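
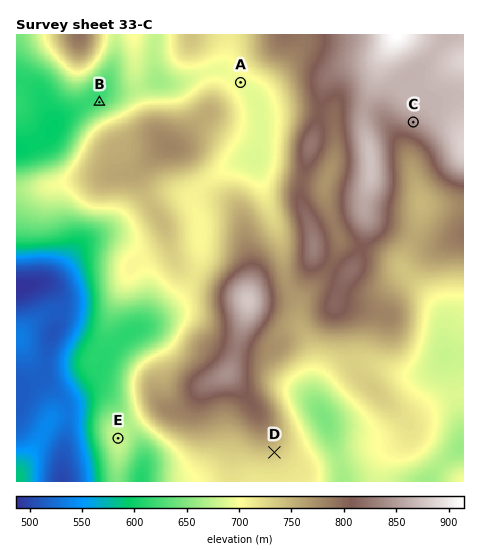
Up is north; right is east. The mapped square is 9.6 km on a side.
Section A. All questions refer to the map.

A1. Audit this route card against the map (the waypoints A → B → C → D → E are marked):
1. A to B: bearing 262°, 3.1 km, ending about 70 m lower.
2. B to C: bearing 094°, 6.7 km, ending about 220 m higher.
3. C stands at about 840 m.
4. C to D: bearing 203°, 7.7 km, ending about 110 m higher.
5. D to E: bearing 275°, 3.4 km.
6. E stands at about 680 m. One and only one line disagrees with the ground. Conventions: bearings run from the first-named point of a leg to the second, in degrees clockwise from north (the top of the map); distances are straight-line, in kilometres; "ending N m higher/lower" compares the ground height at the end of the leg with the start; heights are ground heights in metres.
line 4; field sense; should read lower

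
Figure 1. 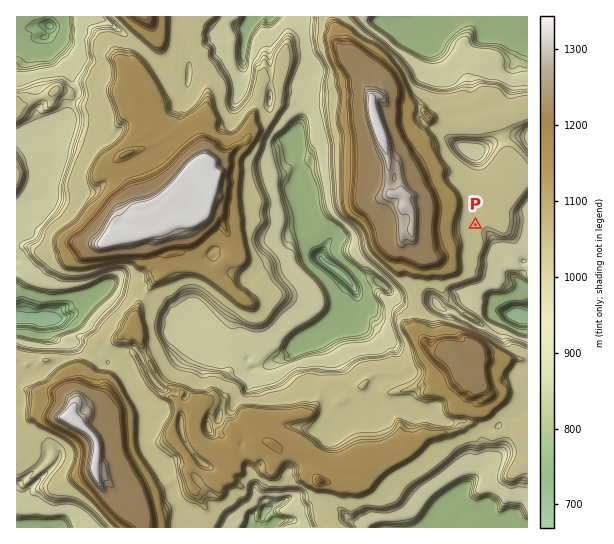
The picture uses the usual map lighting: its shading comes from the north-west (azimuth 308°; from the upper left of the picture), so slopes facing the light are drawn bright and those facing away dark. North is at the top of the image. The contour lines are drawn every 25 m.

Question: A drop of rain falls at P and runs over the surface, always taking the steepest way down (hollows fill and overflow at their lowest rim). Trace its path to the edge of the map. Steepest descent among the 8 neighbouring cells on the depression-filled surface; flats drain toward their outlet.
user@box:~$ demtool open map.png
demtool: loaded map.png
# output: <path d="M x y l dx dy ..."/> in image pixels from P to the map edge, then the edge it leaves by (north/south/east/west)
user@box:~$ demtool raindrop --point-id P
<path d="M475 225l7 6 4 2 8 8 0 5 11 11 0 12 17 16 0 9 5 5"/>
exit: east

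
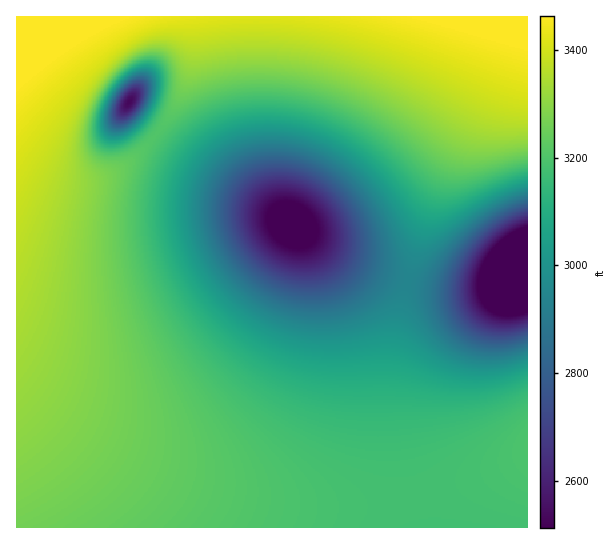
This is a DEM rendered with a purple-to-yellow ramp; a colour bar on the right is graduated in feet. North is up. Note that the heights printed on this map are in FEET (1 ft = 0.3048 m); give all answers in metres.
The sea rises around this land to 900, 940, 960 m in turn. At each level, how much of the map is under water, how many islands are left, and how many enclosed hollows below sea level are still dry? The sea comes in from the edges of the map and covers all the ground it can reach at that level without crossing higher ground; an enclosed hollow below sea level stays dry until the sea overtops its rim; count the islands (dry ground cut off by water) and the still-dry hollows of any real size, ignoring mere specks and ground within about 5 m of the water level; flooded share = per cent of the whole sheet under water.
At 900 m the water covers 17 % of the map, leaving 0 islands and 1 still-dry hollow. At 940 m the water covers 27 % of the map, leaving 0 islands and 1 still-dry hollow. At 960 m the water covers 35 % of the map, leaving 0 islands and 1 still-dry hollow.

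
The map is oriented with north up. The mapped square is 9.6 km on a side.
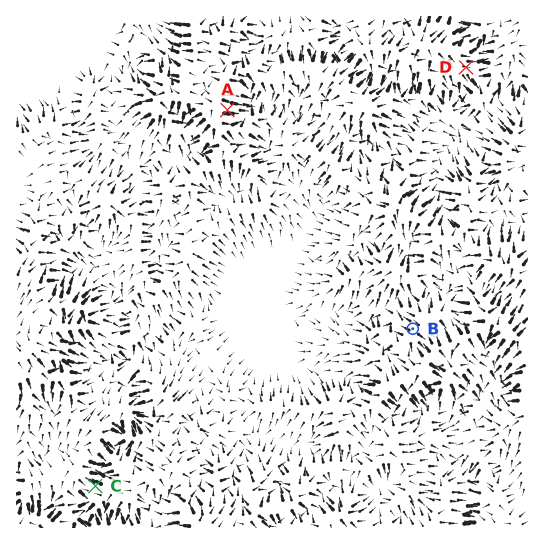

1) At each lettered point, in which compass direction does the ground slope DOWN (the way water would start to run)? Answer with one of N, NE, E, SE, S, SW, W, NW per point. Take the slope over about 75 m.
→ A E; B NW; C NW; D E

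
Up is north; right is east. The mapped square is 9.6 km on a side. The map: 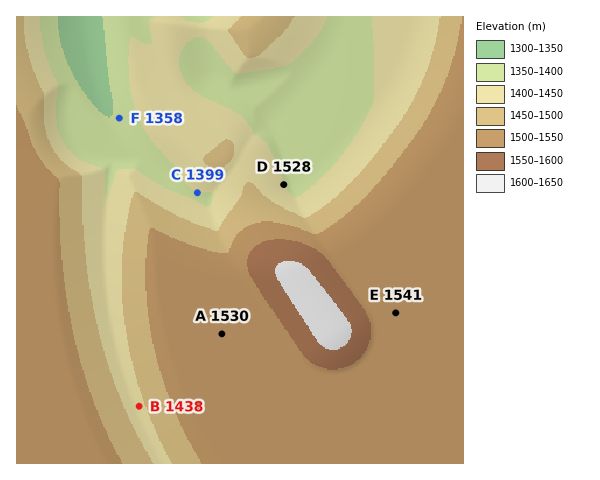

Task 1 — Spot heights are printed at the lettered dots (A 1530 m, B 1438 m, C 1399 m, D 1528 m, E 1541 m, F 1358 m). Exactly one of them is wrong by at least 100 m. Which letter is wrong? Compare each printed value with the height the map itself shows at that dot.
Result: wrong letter D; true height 1403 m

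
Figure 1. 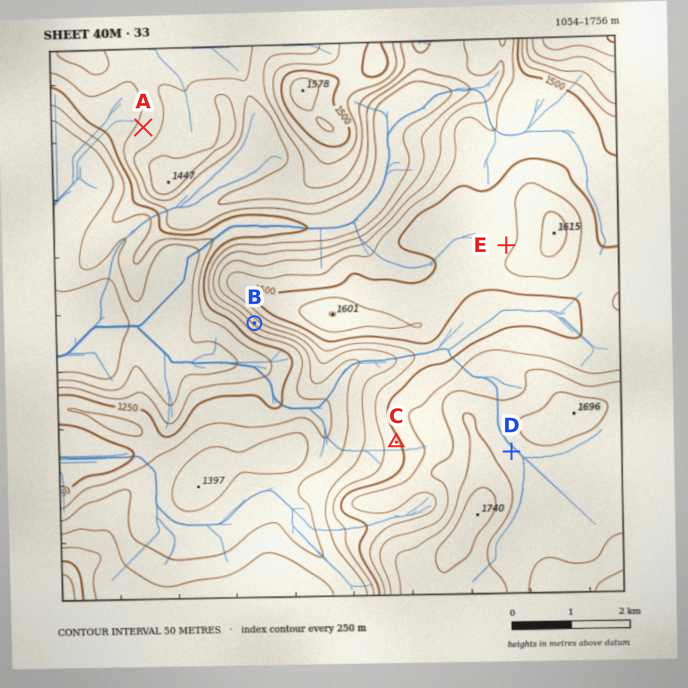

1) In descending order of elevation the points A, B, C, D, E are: D E C B A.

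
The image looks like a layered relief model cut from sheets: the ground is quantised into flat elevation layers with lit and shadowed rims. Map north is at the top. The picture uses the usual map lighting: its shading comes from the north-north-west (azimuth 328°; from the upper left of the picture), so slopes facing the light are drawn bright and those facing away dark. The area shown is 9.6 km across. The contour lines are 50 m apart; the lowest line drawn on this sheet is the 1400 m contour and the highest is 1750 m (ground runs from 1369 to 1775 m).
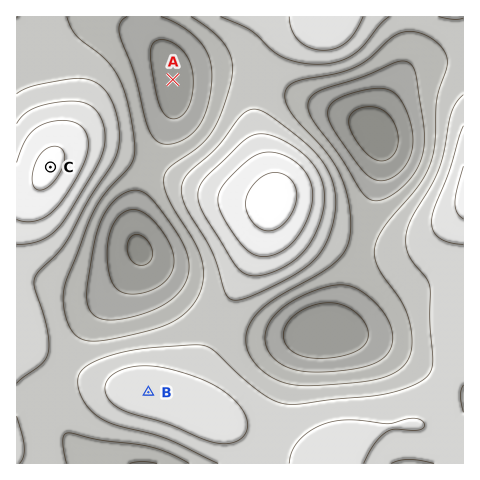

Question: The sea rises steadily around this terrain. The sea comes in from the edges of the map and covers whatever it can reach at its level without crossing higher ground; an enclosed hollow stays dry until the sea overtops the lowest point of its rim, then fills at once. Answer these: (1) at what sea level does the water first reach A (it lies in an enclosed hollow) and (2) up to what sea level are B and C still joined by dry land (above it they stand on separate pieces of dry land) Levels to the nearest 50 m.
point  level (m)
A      1500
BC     1600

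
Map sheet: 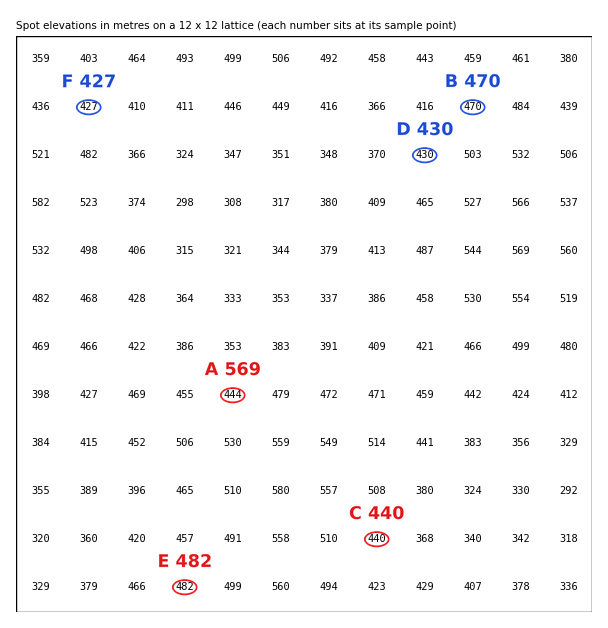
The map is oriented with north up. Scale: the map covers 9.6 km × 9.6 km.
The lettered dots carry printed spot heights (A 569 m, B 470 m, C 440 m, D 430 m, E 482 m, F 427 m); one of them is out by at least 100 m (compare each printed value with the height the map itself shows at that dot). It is A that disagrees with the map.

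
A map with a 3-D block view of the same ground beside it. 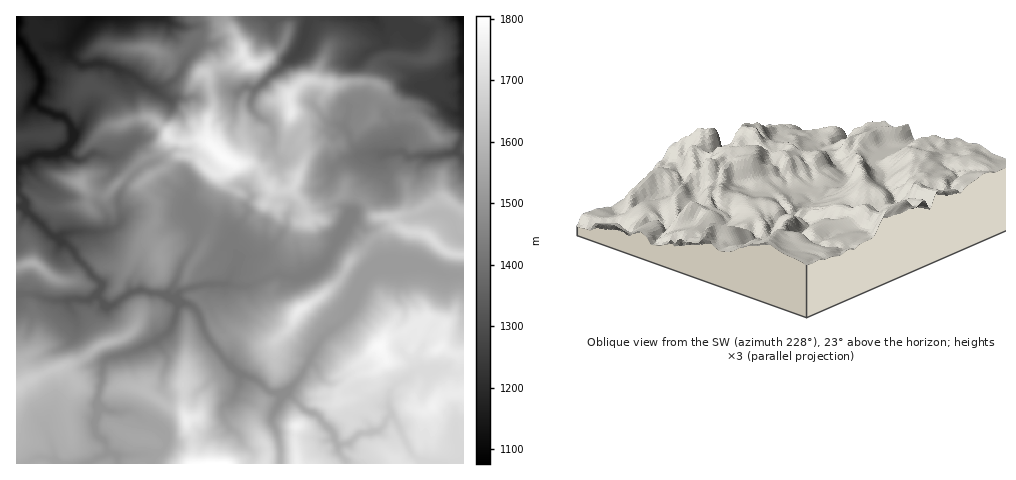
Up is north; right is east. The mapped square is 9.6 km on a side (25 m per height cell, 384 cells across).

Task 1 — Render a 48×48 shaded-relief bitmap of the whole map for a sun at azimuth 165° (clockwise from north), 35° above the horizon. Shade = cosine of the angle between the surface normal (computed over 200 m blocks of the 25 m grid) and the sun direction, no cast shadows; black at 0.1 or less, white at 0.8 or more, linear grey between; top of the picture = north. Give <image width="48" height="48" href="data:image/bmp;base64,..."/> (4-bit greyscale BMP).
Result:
<image width="48" height="48" href="data:image/bmp;base64,Qk32BAAAAAAAAHYAAAAoAAAAMAAAADAAAAABAAQAAAAAAIAEAAATCwAAEwsAABAAAAAAAAAAAAAAABEREQAiIiIAMzMzAERERABVVVUAZmZmAHd3dwCIiIgAmZmZAKqqqgC7u7sAzMzMAN3d3QDu7u4A////ALu7vM3JqqqoQ0VENGiamJmYapqqmazLuru7u8u6u7u5ZWZURWmZmJqYiYmpmavLuruqqrqbu7qqiKmGVomHmKuou5d4mbu7qrqqqqqbqqqqmsy4eJhmiLqKzdqYiqq7uruqqrupmZqrqazJiId3VGady83bm7u7u8u7qry5qqvMqHmql2eqQjnMy7u7qrq7zMy7u827zMzLmHebp2eac2vKu7u7uambzM3Lu8zKzMy5mamKuXd8x2Z4mrvMqZmJqqzMy7u3iZmYiauZqoit/GRHirvMupmYmYiby6mXVmaIZ5qZmrvM7qZWirvN26qpmodmeJu5RERXVYiIm8zLzch2aJu8zLu7uoiGMknvyWRFZHiIu7u7zMt3Zmm7q8vMumeYYyKO/+p2ZHd7y6mrzcyXZlaaq7urqHZniGQkjf/KZXibqpd4vty3ZmVpq6uqqXdniZhTJa7dloipmYdmjf7KhmVXmaqqunh4mZmFRXvMx2moiId2av/sqGVmh4mXiomImIeIZFiaqGqZiId1M57+uoZmZmdUWJmbzLqbxzRompqYiId2MAXf25d2VVVVVrvO//65zZi93LmZiIiIYwAq7Kh2ZlVodu3uy8rLne3f7Mu6qqmYmGMCrbmHiHeJmf/YVVfMq8y827y7uqqqq7liXduZmZmrzGp0RlqpmburzJu6uqqqvMy3SNy6qqvO/yJGZpmIiKqqvKq7qqqqu8zKU5zLvM3d3IZniJd3eJqpq7m7qqu7q83bhFnM3v7bh5hpy5mZh3mpmaqrurvMzO/+t2es3dyYmYaM3c3st3iqmaqru7zN3N7/2nm7uod5q3jMzd7u24ibqqqrzLz+66qr25d3Z4iau4u6qrzNzLqququ8zdve3KdozbgyJXiruJuZmru83My6u6vN7tuszbd4rbl2VWV5dXmKvMyovKzLu7vv/tyqrMqYipiJiHVWVWaIh3iYWYi93M3f//2oeMy5d4iJh3ZWd3RUEAFnVYd73uzM3/2Ydp26l4mYhmUzZ8lkITRXhViaz+y7qZmImIzcupmZiJhkV+7Mtlq7uVSN7du6hWeYqpvdzMu7qs3tyr3e/DXN3adZ26qpZoipq6q7u9zMu7zu24mZq6Nb3+2VVmeHd5iZrbuqmr3cy7qXV3Zlatc1es2zAkR4h4eKvtu7uqvMzLlkRqZorMt0M0ZCACJIh2e7rMrNy6q7u6hmmsp6zLyoZDISU0NIh2abqqve26qrp1Vpu82Xiay6h2RXl5mZmXcUed7f/tzMhEWKu7yoiJqpiIi8t53L3u5QAq3Lu7qXaImqqpmph2Z3iave2DnN7//2AANSERMze8zLqZe6hmiJvd3d2zBZzf//YAAkMxJHq83dy4q5h3rd7u7cu4AUabVs2CApq6domZm8zHy6qXWbqImHeadFVmMT3qY3u7qHiHeKu4uru4Q0MhIjNYmJhiRDjslliaqZmZl5qpqqu6dDMyEjRoiJlCV3asqGeImaqqqYiXmqq7lkRUIiR6mZgjeJZ7qXd4iKqqu5eA=="/>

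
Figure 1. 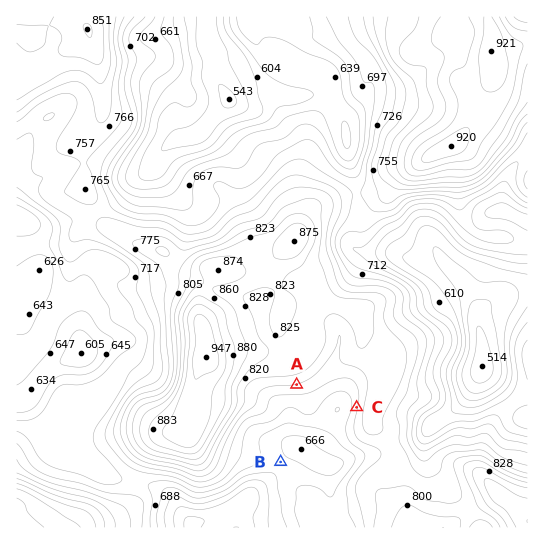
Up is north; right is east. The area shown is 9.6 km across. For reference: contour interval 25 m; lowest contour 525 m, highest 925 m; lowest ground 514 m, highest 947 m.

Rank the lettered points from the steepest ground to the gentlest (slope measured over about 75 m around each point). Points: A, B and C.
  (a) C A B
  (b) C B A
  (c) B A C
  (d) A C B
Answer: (a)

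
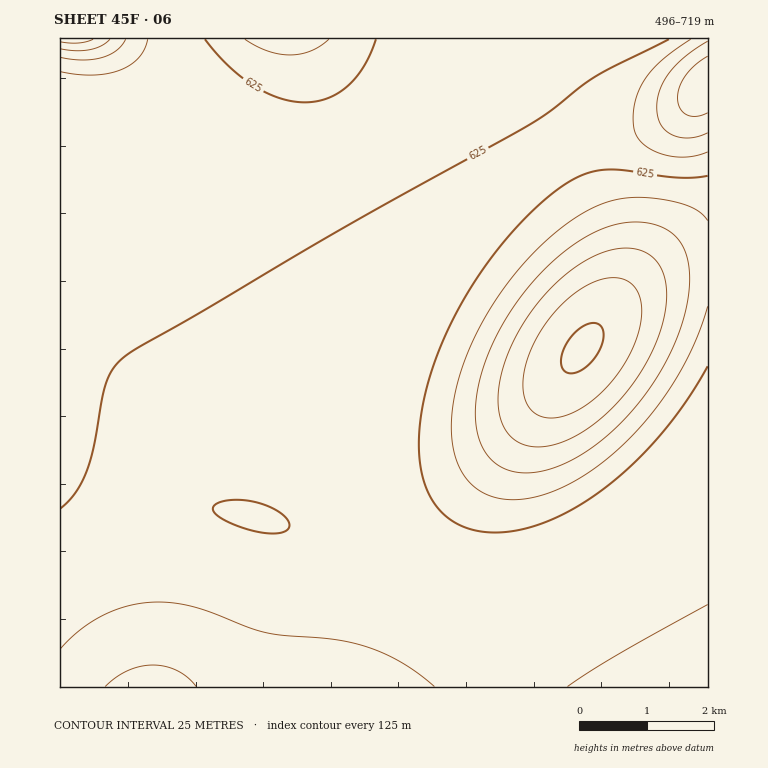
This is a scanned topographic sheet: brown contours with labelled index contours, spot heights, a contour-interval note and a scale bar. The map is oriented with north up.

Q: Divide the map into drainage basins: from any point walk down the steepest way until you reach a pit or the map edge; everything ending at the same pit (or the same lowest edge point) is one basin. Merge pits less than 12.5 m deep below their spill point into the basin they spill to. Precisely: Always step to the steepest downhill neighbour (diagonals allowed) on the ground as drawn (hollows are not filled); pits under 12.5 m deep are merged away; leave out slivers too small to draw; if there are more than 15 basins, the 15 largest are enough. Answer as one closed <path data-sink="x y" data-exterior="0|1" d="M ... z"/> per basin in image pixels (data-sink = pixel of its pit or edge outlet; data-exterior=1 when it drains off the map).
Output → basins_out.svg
<path data-sink="72 39" data-exterior="1" d="M708 38l-648 1 0 648 513 0-27-36-29-31-29-22-47-24-25-23-8-12-16-33-5-29 0-29 5-34 16-49 20-44 20-33 31-43 34-38 49-40 37-20 55-21 33-20 21-23z"/><path data-sink="583 349" data-exterior="0" d="M708 84l-21 22-17 12-71 29-37 20-28 22-27 24-35 41-36 52-25 51-19 57-5 34 0 29 5 29 16 33 8 12 25 23 47 24 29 22 29 31 28 36 134 0z"/>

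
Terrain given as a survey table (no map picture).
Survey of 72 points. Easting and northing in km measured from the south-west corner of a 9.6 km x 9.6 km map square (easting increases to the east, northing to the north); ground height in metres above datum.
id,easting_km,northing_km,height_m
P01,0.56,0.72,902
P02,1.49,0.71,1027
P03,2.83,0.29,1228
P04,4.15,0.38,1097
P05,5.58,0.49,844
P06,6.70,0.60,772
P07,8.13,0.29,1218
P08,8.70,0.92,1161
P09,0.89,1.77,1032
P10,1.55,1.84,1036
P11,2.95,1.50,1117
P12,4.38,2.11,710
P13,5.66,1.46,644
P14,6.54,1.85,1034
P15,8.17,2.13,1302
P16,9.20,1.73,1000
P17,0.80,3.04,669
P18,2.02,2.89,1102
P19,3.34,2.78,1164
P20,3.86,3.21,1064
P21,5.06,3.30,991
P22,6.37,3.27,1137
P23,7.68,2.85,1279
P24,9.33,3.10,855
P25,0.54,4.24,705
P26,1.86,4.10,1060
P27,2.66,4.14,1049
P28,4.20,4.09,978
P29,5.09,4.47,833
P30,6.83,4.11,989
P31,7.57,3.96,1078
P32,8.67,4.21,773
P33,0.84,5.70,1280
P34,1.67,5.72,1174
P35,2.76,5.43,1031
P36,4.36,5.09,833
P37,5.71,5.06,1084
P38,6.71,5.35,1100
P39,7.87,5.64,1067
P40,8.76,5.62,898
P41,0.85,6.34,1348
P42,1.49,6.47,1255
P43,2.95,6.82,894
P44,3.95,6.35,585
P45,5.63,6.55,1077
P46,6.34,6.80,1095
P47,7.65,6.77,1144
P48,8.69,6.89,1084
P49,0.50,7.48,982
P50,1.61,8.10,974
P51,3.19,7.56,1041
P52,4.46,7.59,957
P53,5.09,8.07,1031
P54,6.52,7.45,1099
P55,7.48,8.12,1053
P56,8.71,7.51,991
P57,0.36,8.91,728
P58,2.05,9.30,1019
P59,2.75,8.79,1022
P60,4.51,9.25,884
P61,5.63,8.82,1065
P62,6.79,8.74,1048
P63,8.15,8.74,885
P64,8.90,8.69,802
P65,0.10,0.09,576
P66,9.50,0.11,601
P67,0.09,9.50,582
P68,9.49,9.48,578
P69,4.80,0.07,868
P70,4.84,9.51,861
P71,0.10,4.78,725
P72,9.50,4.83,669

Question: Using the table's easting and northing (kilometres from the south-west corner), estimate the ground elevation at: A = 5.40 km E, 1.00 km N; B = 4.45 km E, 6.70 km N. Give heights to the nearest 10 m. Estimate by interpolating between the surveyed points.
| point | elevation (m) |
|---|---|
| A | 740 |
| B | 730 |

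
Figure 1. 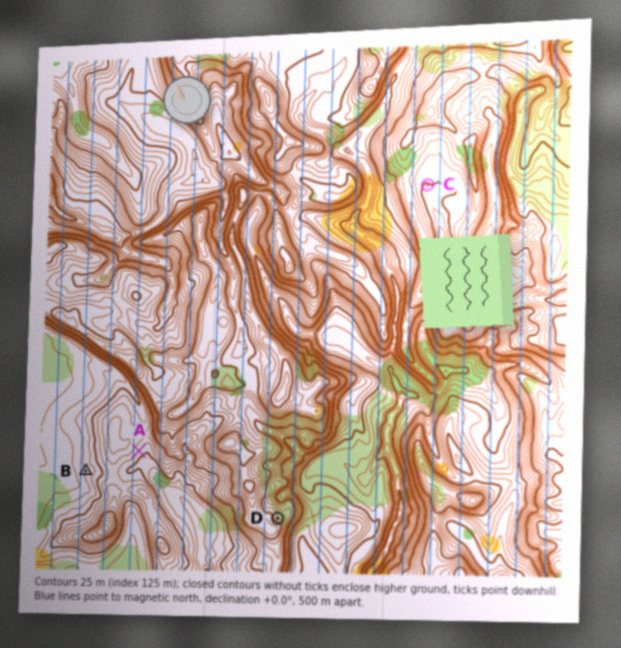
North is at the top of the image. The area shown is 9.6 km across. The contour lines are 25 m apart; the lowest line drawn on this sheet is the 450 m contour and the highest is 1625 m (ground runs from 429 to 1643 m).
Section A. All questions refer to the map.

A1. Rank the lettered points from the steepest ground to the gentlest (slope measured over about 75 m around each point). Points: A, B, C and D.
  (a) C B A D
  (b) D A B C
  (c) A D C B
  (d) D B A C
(b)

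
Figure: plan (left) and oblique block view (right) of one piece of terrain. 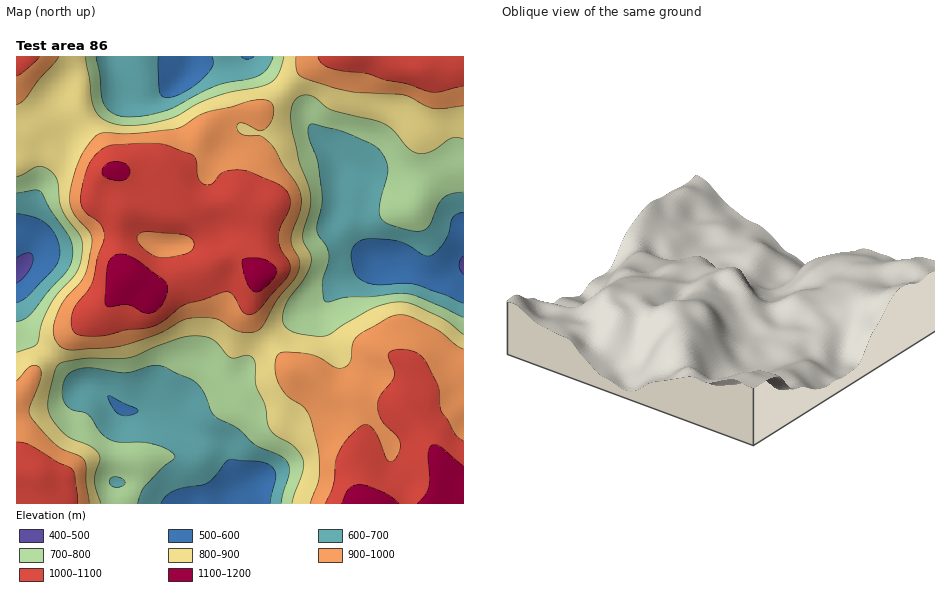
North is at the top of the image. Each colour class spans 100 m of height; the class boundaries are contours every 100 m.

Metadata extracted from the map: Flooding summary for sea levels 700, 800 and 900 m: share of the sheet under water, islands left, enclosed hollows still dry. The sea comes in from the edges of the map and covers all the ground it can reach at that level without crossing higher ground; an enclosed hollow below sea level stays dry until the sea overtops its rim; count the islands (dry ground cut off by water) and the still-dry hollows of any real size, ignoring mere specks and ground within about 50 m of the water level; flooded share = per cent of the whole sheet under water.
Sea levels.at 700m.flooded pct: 23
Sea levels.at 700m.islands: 0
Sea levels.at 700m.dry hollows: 0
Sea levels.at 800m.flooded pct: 40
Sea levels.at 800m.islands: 0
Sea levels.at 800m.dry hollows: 0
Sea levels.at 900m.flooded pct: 58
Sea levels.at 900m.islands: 1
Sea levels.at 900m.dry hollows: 0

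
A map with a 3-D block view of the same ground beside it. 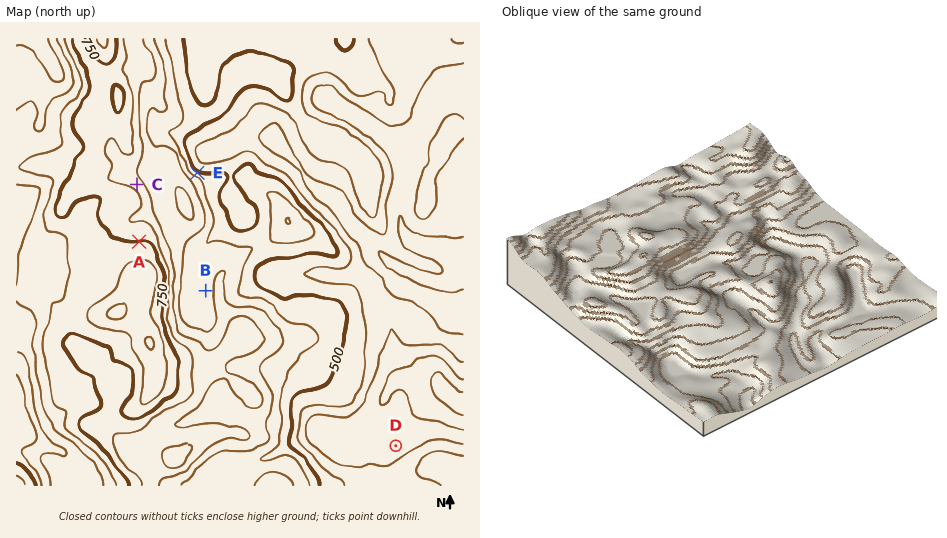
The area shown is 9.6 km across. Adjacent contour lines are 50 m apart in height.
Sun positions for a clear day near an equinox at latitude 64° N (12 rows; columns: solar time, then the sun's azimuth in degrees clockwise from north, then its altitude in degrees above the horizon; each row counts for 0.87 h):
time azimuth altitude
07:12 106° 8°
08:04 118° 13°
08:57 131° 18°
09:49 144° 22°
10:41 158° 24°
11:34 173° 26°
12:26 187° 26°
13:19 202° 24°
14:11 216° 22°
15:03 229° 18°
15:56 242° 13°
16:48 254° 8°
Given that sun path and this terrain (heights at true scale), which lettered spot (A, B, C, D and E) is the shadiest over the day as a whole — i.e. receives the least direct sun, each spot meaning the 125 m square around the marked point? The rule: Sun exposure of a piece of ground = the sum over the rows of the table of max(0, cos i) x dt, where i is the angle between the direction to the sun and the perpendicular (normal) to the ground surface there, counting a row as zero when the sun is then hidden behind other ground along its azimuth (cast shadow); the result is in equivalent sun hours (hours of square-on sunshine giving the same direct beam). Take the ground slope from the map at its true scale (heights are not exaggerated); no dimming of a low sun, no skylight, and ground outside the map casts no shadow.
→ E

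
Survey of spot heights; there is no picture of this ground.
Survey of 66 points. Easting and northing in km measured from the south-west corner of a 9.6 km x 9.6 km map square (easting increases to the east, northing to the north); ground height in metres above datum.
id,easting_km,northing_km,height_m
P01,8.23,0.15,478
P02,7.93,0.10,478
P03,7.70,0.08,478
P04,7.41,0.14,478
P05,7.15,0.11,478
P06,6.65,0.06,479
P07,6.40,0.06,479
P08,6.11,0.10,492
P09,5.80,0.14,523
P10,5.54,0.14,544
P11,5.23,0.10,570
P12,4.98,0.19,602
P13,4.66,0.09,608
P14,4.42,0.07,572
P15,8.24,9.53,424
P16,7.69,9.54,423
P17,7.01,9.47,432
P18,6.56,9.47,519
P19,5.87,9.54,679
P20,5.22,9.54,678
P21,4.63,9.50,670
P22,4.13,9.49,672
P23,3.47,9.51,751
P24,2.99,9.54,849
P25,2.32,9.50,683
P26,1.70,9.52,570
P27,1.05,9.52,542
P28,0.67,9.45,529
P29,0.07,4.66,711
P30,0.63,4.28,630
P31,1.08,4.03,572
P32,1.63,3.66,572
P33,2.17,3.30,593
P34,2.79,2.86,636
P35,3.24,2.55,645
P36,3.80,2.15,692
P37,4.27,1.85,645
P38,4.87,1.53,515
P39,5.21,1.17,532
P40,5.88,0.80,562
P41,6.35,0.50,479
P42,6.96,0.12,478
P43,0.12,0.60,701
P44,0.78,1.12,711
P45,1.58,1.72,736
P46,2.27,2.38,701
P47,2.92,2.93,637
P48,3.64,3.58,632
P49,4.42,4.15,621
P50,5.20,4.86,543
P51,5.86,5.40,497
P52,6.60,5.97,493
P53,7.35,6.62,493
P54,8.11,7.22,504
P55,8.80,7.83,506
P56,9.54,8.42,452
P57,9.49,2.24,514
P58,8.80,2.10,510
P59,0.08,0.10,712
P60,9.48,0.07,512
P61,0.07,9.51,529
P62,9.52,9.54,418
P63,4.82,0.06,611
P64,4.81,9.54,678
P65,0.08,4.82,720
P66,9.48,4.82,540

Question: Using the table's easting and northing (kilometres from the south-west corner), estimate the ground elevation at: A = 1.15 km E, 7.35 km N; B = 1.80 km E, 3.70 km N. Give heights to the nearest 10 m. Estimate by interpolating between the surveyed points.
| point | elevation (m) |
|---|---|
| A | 680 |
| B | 570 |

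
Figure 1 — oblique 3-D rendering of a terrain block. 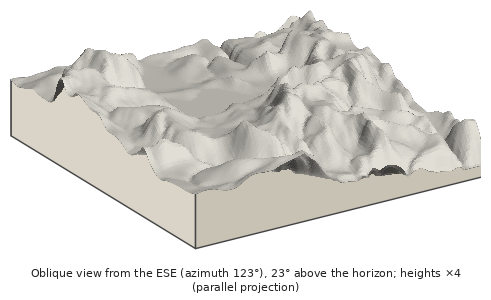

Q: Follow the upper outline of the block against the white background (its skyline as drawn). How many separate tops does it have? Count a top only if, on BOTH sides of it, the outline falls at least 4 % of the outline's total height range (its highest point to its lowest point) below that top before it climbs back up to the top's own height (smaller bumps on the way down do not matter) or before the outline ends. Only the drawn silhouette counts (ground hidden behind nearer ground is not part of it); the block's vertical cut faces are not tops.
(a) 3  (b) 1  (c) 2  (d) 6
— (a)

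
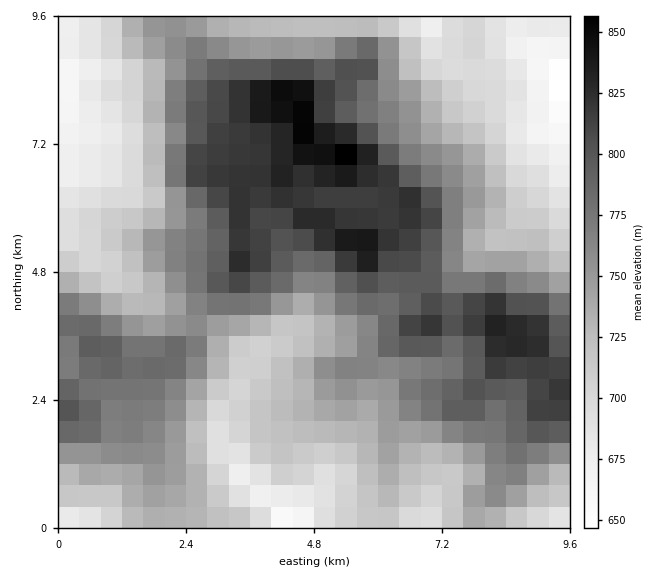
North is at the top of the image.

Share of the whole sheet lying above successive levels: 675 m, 95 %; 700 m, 84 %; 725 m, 67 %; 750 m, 50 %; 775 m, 34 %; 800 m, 20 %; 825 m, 5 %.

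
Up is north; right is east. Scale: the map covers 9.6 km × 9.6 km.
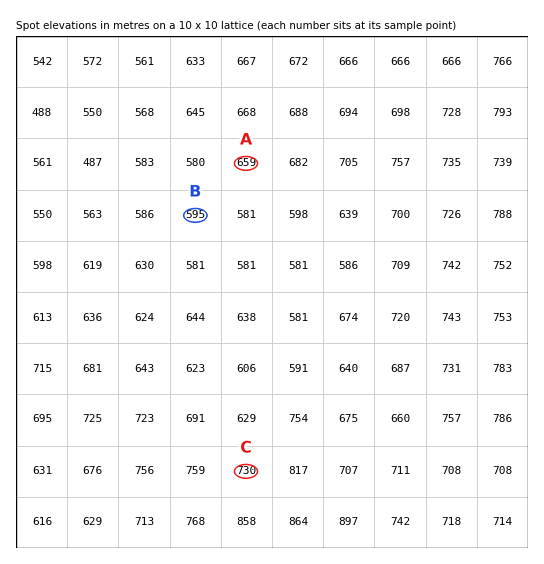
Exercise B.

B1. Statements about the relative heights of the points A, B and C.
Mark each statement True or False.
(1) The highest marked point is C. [True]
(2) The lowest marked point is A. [False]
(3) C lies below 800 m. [True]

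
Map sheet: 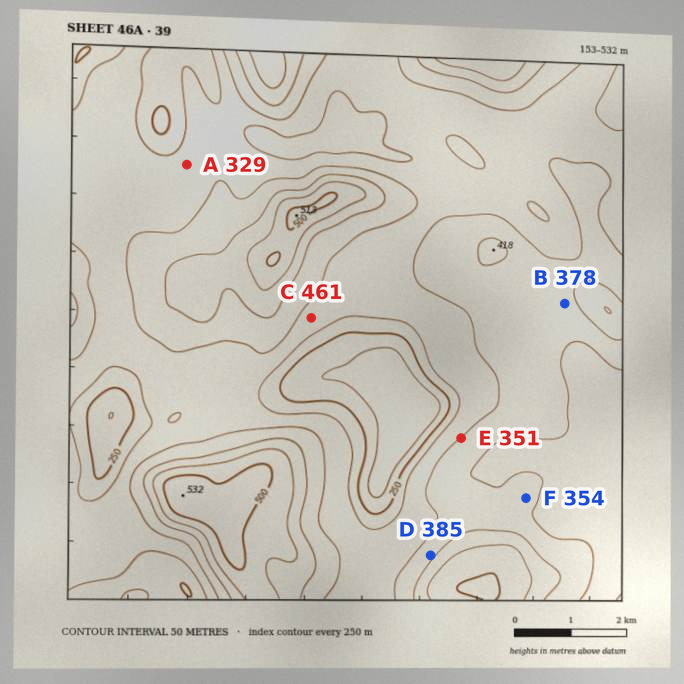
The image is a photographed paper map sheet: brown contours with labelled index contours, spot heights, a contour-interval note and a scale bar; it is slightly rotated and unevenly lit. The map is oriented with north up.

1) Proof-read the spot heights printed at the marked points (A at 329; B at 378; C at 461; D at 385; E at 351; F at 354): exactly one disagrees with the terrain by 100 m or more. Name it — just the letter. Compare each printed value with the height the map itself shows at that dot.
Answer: C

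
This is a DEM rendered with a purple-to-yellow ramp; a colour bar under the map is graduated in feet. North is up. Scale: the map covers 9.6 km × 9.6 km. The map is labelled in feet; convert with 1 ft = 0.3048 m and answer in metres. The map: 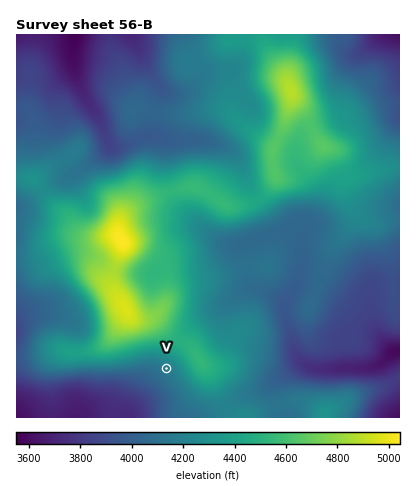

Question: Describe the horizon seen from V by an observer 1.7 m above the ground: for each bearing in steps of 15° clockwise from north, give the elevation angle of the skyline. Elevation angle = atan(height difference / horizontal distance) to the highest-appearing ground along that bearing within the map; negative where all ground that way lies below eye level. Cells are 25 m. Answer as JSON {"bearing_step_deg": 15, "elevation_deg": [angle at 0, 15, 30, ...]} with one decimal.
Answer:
{"bearing_step_deg": 15, "elevation_deg": [8.3, 8.6, 8.7, 8.6, 8.6, 8.4, 7.5, 5.5, 2.9, 0.6, -0.9, -1.5, -2.4, -4.1, -5.1, -4.5, -3.7, -2.5, 0.0, 3.7, 6.4, 8.4, 9.2, 8.8]}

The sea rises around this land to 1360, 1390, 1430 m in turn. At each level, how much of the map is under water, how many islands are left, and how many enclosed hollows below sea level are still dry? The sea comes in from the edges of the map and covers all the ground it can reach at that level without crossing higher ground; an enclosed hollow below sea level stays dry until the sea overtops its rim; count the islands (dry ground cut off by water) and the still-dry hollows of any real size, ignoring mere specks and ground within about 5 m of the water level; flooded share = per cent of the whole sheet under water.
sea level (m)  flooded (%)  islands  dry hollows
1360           80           2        0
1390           88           2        0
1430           94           2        0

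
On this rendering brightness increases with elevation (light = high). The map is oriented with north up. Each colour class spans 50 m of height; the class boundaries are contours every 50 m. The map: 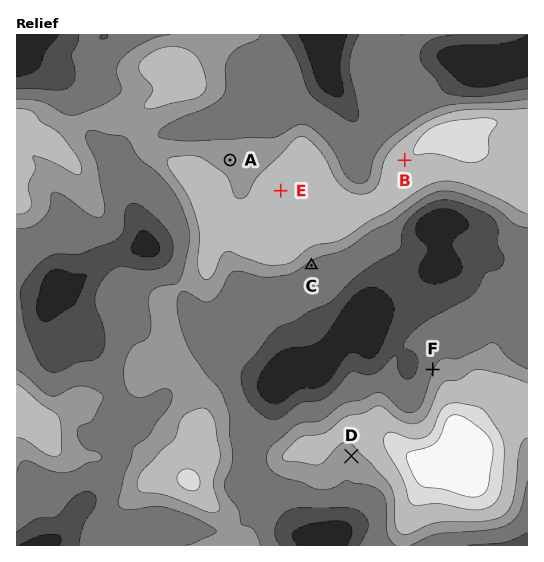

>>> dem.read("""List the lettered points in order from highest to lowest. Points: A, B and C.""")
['B', 'A', 'C']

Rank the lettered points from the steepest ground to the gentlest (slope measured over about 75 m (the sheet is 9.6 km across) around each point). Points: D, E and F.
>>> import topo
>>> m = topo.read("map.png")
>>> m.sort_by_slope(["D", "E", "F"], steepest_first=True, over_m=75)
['F', 'D', 'E']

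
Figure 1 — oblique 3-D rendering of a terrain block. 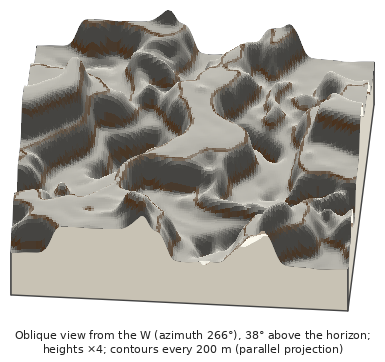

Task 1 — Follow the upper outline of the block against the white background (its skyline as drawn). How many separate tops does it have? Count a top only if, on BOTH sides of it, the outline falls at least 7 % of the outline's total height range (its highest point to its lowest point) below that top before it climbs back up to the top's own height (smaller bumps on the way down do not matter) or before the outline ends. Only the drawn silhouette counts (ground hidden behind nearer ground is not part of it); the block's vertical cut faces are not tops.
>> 2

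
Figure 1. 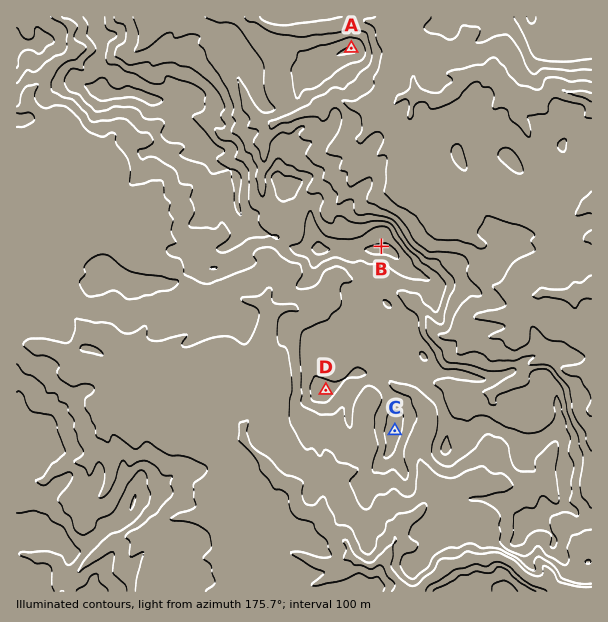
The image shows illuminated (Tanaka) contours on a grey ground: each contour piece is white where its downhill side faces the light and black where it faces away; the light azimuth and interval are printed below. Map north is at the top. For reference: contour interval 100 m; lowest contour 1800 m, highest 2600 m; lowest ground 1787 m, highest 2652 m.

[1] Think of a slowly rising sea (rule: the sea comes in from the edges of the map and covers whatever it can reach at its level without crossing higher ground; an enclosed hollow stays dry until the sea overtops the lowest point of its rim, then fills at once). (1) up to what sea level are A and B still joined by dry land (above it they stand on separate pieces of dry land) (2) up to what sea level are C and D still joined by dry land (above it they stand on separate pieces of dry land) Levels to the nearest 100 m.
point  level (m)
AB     2200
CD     2300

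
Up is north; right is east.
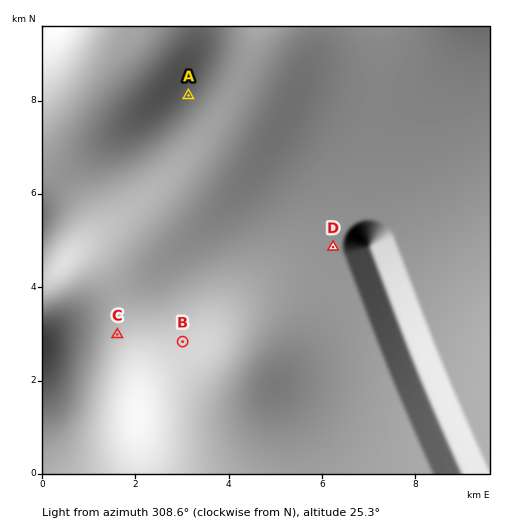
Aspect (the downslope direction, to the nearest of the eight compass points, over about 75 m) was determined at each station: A SE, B W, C SW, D NE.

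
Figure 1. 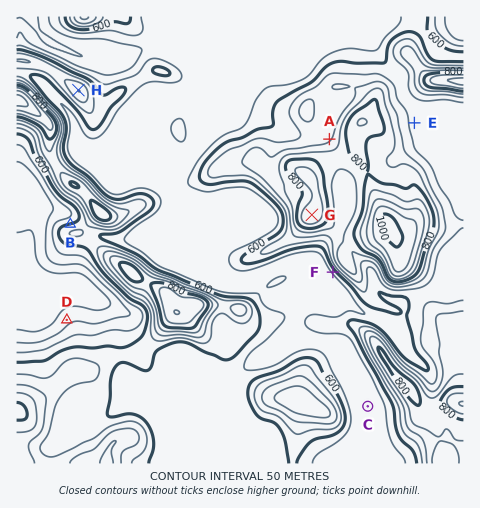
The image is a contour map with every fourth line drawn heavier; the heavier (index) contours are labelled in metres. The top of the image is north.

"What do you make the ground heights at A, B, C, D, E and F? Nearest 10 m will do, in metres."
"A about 690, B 600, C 540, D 480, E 630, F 560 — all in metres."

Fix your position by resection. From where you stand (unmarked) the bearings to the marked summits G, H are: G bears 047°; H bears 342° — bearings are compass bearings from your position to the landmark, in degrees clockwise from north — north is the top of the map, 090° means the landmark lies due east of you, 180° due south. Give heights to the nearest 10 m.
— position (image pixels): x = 164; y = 353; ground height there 570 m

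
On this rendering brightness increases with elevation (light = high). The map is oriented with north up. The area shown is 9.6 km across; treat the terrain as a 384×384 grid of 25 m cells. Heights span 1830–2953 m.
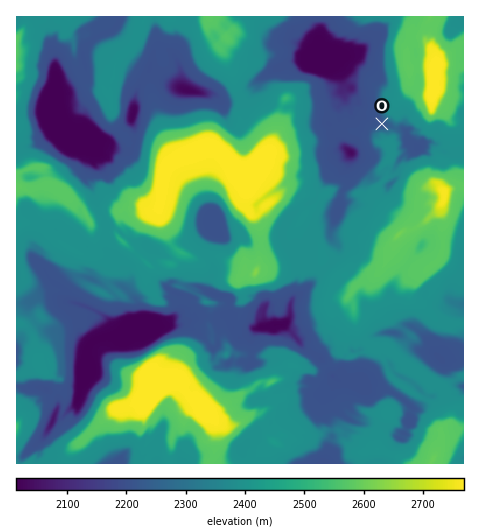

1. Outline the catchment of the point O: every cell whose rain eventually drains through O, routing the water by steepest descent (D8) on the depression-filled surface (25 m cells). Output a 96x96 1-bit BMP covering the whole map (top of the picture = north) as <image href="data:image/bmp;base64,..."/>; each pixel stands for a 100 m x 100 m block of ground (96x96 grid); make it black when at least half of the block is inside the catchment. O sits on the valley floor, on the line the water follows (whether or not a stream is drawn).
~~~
<image width="96" height="96" href="data:image/bmp;base64,Qk2+BAAAAAAAAD4AAAAoAAAAYAAAAGAAAAABAAEAAAAAAIAEAAATCwAAEwsAAAIAAAAAAAAA////AAAAAAAAAAAAAAAAAAAAAAAAAAAAAAAAAAAAAAAAAAAAAAAAAAAAAAAAAAAAAAAAAAAAAAAAAAAAAAAAAAAAAAAAAAAAAAAAAAAAAAAAAAAAAAAAAAAAAAAAAAAAAAAAAAAAAAAAAAAAAAAAAAAAAAAAAAAAAAAAAAAAAAAAAAAAAAAAAAAAAAAAAAAAAAAAAAAAAAAAAAAAAAAAAAAAAAAAAAAAAAAAAAAAAAAAAAAAAAAAAAAAAAAAAAAAAAAAAAAAAAAAAAAAAAAAAAAAAAAAAAAAAAAAAAAAAAAAAAAAAAAAAAAAAAAAAAAAAAAAAAAAAAAAAAAAAAAAAAAAAAAAAAAAAAAAAAAAAAAAAAAAAAAAAAAAAAAAAAAAAAAAAAAAAAAAAAAAAAAAAAAAAAAAAAAAAAAAAAAAAAAAAAAAAAAAAAAAAAAAAAAAAAAAAAAAAAAAAAAAAAAAAAAAAAAAAAAAAAAAAAAAAAAAAAAAAAAAAAAAAAAAAAAAAAAAAAAAAAAAAAAAAAAAAAAAAAAAAAAAAAAAAAAAAAAAAAAAAAAAAAAAAAAAAAAAAAAAAAAAAAAAAAAAAAAAAAAAAAAAAAAAAAAAAAAAAAAAAAAAAAAAAAAAAAAAAAAAAAAAAAAAAAAAAAAAAAAAAAAAAAAAAAAAAAAAAAAAAAAAAAAAAAAAAAAAAAAAAAAAAAAAAAAAAAAAAAAAAAAAAAAAAAAAAAAAAAAAAAAAAAAAAAAAAAAAAAAAAAAAAAAAAAAAAAAAAAAAAAAAAAAAAAAAAAAAAAAAAAAAAAAAAAAAAAAAAAAAAAAAGAAAAAAAAAAAAAAAHgAAAAAAAAAAAAAAPwAAAAAAAAAAAAAAf4AAAAAAAAAAAAAA/+AAAAAAAAAAAAAB/+AAAAAAAAAAAAAD//AAAAAAAAAAAAAH//AAAAAAAAAAAAAH//AAAAAAAAAAAAAD//wAAAAAAAAAAAAB//wAAAAAAAAAAAAB//4AAAAAAAAAAAAA//4AAAAAAAAAAAAA//4AAAAAAAAAAAAA//4AAAAAAAAAAAAA//4AAAAAAAAAAAAA//4AAAAAAAAAAAAA//4AAAAAAAAAAAAA//4AAAAAAAAAAAAA//wAAAAAAAAAAAAA//wAAAAAAAAAAAAA//wAAAAAAAAAAAAB//wAAAAAAAAAAAAA//gAAAAAAAAAAAAAf/AAAAAAAAAAAAAAf/AAAAAAAAAAAAAAf+AAAAAAAAAAAAAAP4AAAAAAAAAAAAAAH4AAAAAAAAAAAAAAD4AAAAAAAAAAAAAAD8AAAAAAAAAAAAAAD8AAAAAAAAAAAAAAD8AAAAAAAAAAAAAAD8AAAAAAAAAAAAAAD8AAAAAAAAAAAAAAB4AAAAAAAAAAAAAAAAAAAAAAAAAAAAAAAAAAAAAAAAAAAAAAAAAAAAAAAAAAAAAAAAAAAAAAAAAAAAAAAAAAAAAAAAAAAAAAAAAAAAAAAAAAAAAAAAAAAAAAAAAAAAAAAAAAAAAAAAAAAAAAAAAAAAAAAAAAAAAAAAA="/>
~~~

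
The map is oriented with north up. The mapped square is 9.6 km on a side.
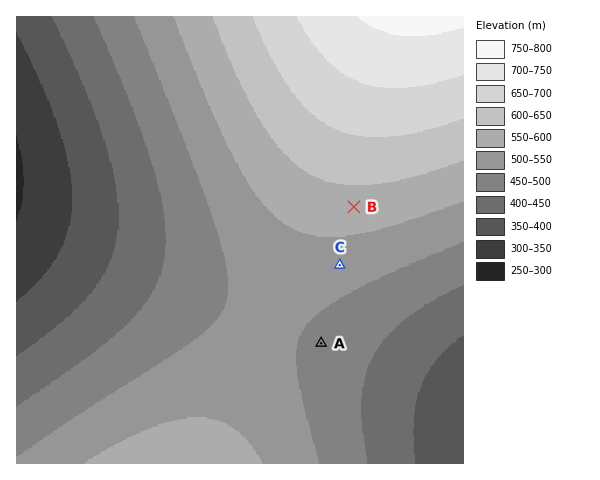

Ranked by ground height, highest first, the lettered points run B C A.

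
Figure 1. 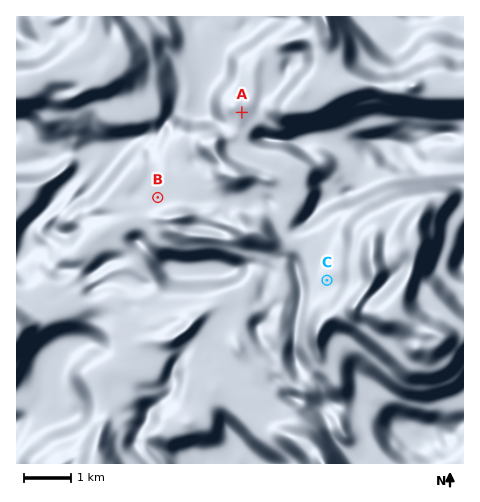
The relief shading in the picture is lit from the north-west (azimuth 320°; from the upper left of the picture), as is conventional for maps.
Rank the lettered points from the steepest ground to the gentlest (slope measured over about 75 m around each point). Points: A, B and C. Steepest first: C A B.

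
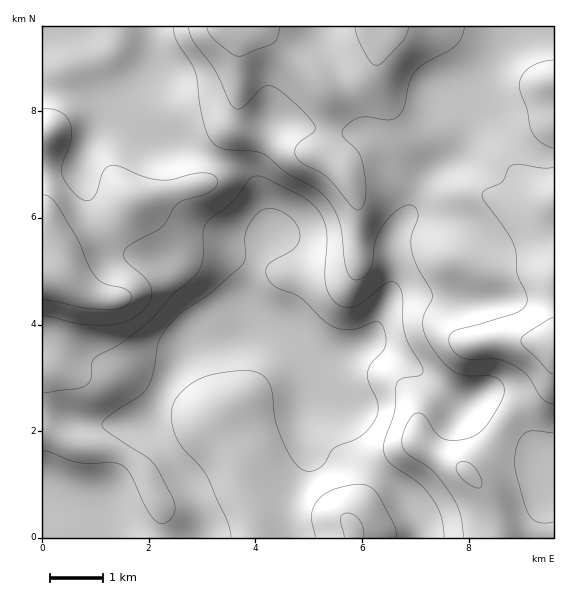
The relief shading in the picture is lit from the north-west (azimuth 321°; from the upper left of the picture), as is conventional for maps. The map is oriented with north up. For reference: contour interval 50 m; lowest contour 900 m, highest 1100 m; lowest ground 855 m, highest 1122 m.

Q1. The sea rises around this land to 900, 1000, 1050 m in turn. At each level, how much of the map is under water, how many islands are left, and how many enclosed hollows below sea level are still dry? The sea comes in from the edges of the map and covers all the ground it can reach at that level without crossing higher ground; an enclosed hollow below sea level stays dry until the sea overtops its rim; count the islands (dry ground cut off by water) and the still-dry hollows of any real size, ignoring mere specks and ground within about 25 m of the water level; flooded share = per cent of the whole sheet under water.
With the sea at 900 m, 16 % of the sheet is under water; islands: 0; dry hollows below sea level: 0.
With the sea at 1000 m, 56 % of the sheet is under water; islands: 0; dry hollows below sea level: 0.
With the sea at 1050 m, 84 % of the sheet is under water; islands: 0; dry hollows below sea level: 0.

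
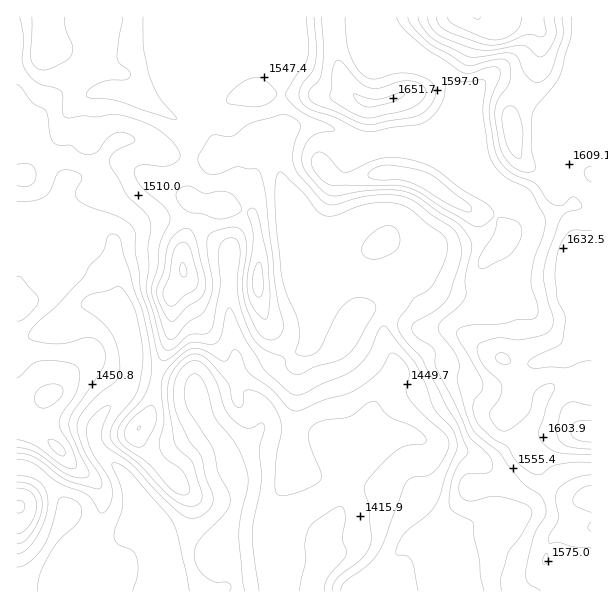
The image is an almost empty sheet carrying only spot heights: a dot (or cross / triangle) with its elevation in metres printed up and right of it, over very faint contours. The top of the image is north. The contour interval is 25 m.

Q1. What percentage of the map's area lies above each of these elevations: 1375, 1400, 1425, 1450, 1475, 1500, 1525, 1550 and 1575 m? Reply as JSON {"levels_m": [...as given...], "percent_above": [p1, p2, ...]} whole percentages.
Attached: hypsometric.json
{"levels_m": [1375, 1400, 1425, 1450, 1475, 1500, 1525, 1550, 1575], "percent_above": [96, 90, 82, 75, 67, 54, 44, 32, 21]}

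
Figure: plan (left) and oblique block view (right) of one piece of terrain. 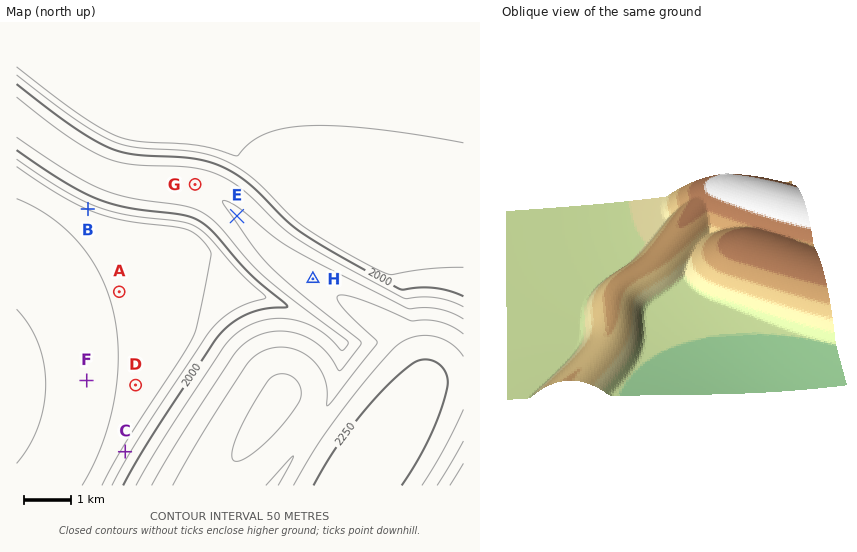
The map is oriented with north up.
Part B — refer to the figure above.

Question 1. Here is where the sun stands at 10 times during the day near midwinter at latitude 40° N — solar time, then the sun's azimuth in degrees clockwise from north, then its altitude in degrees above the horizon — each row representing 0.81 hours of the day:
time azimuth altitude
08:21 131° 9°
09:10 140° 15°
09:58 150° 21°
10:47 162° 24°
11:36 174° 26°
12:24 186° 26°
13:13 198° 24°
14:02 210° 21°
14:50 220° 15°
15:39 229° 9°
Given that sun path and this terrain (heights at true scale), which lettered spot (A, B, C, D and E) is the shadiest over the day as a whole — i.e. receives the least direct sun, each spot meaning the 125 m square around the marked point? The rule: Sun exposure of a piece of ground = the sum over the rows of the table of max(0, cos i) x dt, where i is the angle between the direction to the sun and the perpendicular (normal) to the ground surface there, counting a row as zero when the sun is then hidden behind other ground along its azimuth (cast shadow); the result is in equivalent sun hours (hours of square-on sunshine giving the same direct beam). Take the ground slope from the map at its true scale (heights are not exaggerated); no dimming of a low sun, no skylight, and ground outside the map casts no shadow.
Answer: C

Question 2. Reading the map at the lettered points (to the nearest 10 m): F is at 1830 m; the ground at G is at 2090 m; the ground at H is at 2140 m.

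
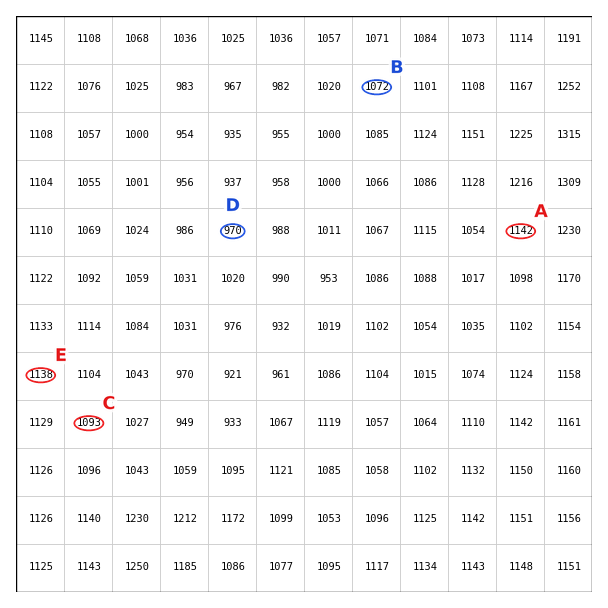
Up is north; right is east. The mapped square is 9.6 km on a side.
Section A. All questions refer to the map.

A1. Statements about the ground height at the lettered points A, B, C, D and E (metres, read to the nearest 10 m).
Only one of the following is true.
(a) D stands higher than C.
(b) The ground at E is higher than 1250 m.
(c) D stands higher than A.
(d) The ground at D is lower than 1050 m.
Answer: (d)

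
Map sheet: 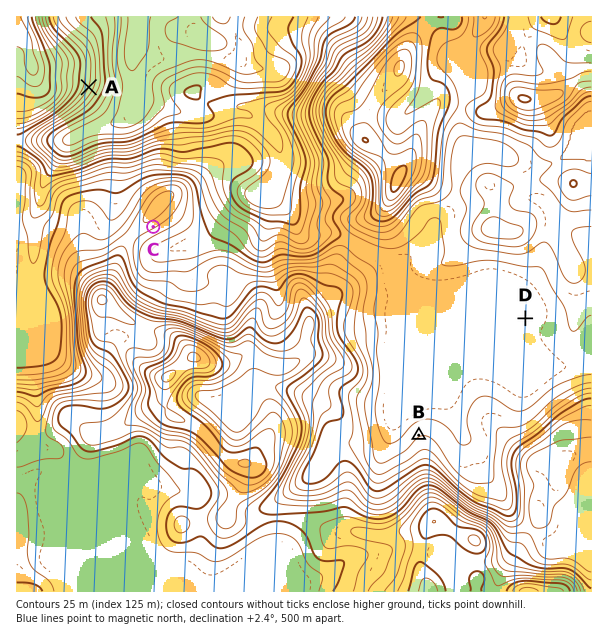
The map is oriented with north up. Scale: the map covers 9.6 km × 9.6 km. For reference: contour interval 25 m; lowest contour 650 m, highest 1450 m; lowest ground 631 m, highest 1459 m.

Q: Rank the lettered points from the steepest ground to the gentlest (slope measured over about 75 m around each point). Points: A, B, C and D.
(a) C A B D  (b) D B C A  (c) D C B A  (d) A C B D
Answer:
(d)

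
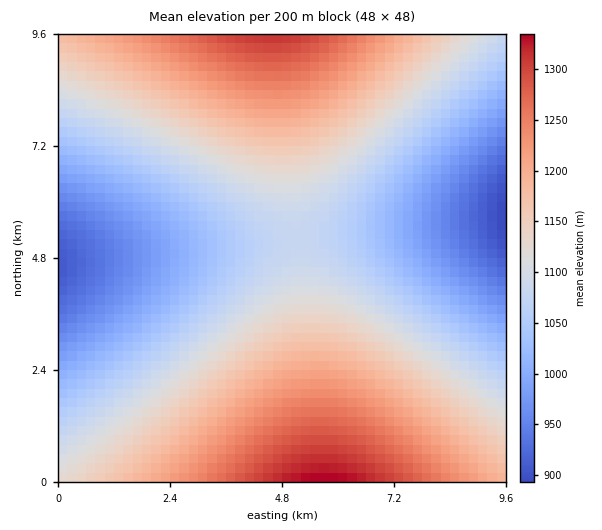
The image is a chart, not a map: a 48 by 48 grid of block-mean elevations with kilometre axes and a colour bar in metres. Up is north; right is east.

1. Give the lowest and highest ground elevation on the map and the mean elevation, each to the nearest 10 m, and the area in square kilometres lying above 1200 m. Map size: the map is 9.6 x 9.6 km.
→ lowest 890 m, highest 1340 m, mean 1110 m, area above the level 19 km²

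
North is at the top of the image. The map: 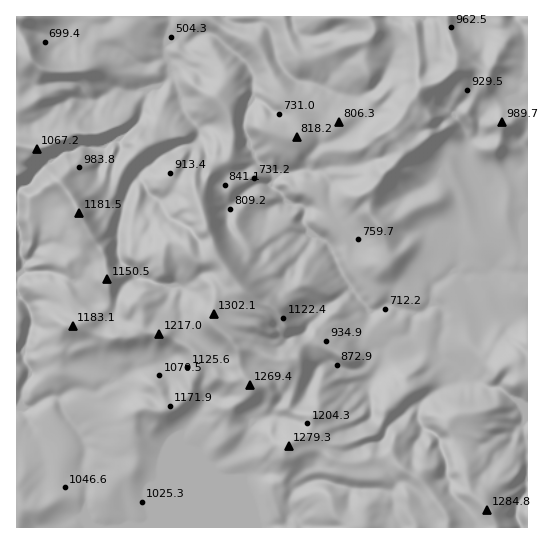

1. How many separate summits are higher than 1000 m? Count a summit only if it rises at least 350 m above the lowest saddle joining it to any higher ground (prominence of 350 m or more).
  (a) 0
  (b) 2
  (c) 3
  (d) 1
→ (d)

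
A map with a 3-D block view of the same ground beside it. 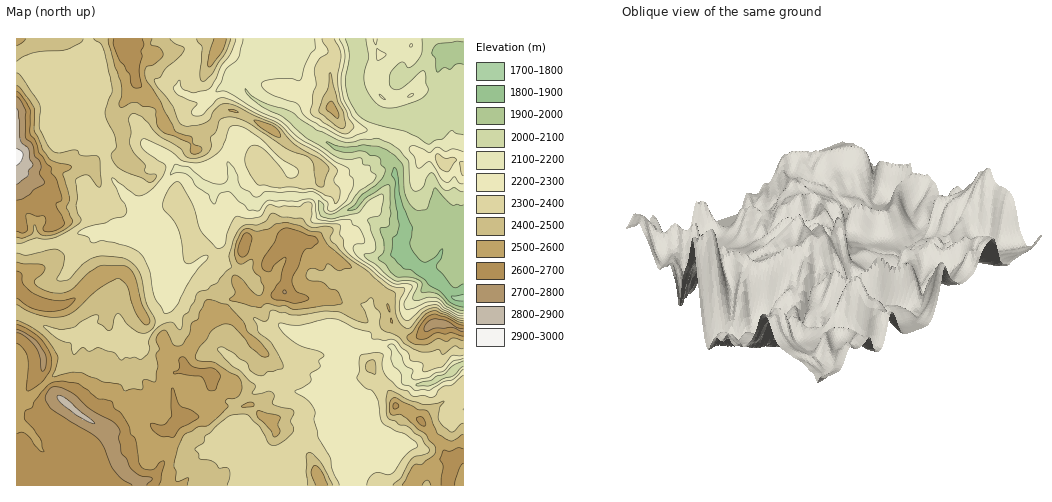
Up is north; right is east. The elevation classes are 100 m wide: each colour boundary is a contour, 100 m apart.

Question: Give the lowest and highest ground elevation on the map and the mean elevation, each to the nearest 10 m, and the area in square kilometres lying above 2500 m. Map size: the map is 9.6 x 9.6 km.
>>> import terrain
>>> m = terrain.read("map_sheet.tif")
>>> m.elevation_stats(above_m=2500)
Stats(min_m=1790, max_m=2940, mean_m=2360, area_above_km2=22.7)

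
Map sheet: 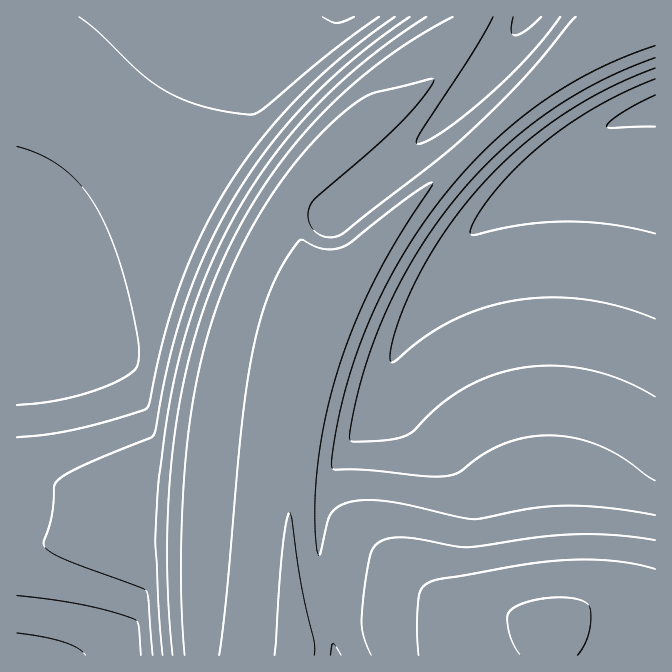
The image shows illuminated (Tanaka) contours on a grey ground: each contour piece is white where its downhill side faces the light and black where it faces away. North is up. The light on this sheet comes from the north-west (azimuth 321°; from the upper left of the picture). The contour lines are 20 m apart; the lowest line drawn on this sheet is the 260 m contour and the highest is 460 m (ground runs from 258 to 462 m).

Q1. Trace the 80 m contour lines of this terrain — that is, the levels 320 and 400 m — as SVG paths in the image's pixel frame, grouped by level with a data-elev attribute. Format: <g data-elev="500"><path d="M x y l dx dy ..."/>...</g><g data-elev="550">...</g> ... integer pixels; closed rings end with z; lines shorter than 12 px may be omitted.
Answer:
<g data-elev="320"><path d="M655 234l-43-9-42-3-46 3-50 10-4-2 0-1 7-16 17-24 21-24 26-23 26-20 26-17 32-16 30-13"/><path d="M410 17l-52 38-46 42-39 45-35 50-29 53-23 57-17 56-15 77-4 3-77 32-13 8-6 7-2 27-8 30 1 5 8 7 14 6 78 30 3 8 5 57"/></g><g data-elev="400"><path d="M330 655l2-10 2-2 7 12"/><path d="M655 515l-50-7-41-2-32 2-58 11-80-17-20-2-17 1-16 4-10 9-4 8-7 32-2 2-2-11-1-23 2-50 7-49 12-48 17-47 20-45 25-45 33-51 2-4-1-1-24 15-57 45-7 5-10 2-10 0-24-9-14 18-12 24-9 21-7 24-11 60-8 63-13 150-7 55"/></g>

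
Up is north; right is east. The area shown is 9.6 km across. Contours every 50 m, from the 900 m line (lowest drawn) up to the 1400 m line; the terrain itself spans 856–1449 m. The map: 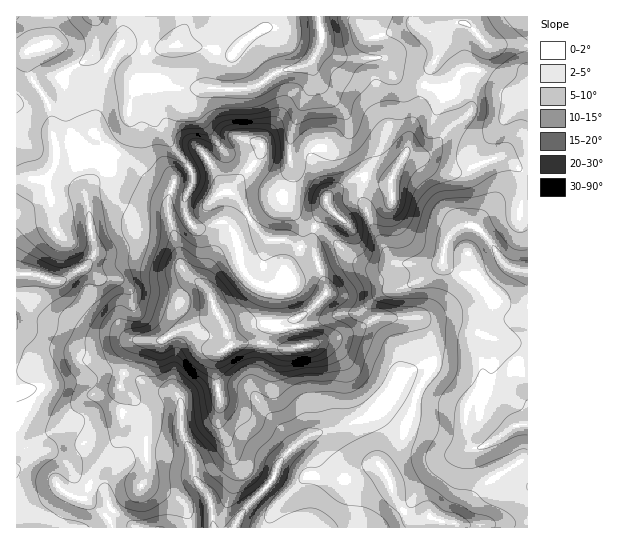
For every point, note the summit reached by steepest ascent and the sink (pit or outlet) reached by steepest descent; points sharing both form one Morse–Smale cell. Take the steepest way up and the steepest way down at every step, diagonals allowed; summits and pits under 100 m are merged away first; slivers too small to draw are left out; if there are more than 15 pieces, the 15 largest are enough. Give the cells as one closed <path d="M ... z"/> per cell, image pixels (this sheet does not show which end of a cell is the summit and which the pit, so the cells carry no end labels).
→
<path d="M462 16l-445 0-1 162 30 1 9-13 2-19 20-4 18-10 12 15 28 16 14 15 22 12-3 7 0 15 11 34 2 19 28 27 4 14 14 24 2 12 2 2 11-2 21 0 16 5 20-1-4-18 0-10 18-11 14-15-15-50 3-17 12-17 0-11 7-7 23-14 9 0 16 6 8-2 16-28 16 3 8-4 17-22 16-11 8-9 0-28 2-16 11-20 0-4-17-18-4-2z"/><path d="M485 43l-12 23-2 16 0 28-8 9-16 11-17 22-8 4-16-3-9 13-5 13-5 4-17-3-4-3-9 0-23 14-7 7 0 11-8 9-7 19 3 18 9 24 3 14-14 15-18 11 0 10 4 16 3 2 36-10 23-9 17-11 37 0 6 3 10 17 2 29-16 25-6 26-10 22-20 24 15 38 11 14 7 5 16-4 11 5 13 2 3 5 70 0 1-482-11-2-28 1z"/><path d="M215 311l-14 13-23 7-15 9-22 0-6 3-4 7-11 35 4 9-4 40-8 17-16 19-12 29 20 15 5 5 4 9 318 0 1-9-2-3-16 4-7-5-11-14-8-24-7-10 3-8 17-20 10-22 6-26 16-25-2-29-7-14-9-6-37 0-17 11-23 9-43 11-16 0-16-5-21 0-11 2-7-20z"/><path d="M95 133l-18 10-20 4-2 19-9 13-30 0 1 349 95-1-3-8-25-21 12-28 16-19 8-17 4-28 0-12-4-9 11-35 4-7 6-3 22 0 15-9 23-7 14-11-6-20-28-27-2-19-11-34 0-15 3-7-22-12-14-15-28-16z"/><path d="M527 16l-64 0 0 6 4 2 22 21 38 0z"/><path d="M435 519l-3 0 1 9 23-1-2-4z"/>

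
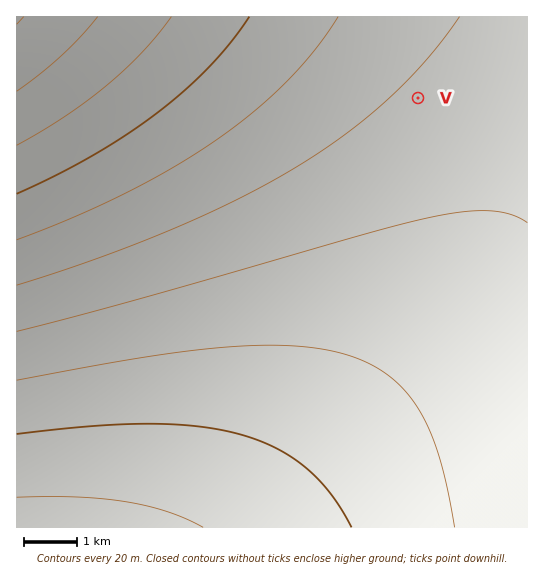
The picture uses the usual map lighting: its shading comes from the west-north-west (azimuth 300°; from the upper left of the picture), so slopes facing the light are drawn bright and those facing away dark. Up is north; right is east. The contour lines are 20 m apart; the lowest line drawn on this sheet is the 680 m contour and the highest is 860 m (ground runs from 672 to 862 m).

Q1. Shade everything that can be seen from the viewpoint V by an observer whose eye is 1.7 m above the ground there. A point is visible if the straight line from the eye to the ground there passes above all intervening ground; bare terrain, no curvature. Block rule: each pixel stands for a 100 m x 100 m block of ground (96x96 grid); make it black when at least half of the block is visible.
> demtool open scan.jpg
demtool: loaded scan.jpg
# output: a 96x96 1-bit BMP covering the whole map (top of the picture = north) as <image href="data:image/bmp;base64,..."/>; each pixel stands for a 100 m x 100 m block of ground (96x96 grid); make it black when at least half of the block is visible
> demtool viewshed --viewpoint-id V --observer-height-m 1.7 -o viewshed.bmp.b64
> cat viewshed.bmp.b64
<image width="96" height="96" href="data:image/bmp;base64,Qk2+BAAAAAAAAD4AAAAoAAAAYAAAAGAAAAABAAEAAAAAAIAEAAATCwAAEwsAAAIAAAAAAAAA////AAAAAAAAAAAAAAAAD/////8AAAAAAAAAD/////8AAAAAAAAAB/////8AAAAAAAAAB/////8AAAAAAAAAB/////8AAAAAAAAAB/////8AAAAAAAAAA/////8AAAAAAAAAA/////8AAAAAAAAAA/////8AAAAAAAAAA/////8AAAAAAAAAAf////8AAAAAAAAAAf////8AAAAAAAAAAf////8AAAAAAAAAAf////8AAAAAAAAAAP////8AAAAAAAAAAP////8AAAAAAAAAAP////8AAAAAAAAAAP////8AAAAAAAAAAH////8AAAAAAAAAAH////8AAAAAAAAAAH////8AAAAAAAAAAH////8AAAAAAAAAAH////8AAAAAAAAAAD////8AAAAAAAAAAD////8AAAAAAAAAAD////8AAAAAAAAAAD////8AAAAAAAAAAD////8AAAAAAAAAAB////8AAAAAAAAAAB////8AAAAAAAAAAB////8AAAAAAAAAAB////8AAAAAAAAAAB////8AAAAAAAAAAA////8AAAAAAAAAAA////8AAAAAAAAAAA////8AAAAAAAAAAA////8AAAAAAAAAAA////8AAAAAAAAAAAf///8AAAAAAAAAAAf///8AAAAAAAAAAAf///8AAAAAAAAAAAf///8AAAAAAAAAAAf///8AAAAAAAAAAAf///8AAAAAAAAAAAP///8AAAAAAAAAAAP///8AAAAAAAAAAAP///8AAAAAAAAAAAP///8AAAAAAAAAAAP///8AAAAAAAAAAAP///8AAAAAAAAAAAH///8AAAAAAAAAAAH///8AAAAAAAAAAAH///8AAAAAAAAAAAH///8AAAAAAAAAAAH///8AAAAAAAAAAAH///8AAAAAAAAAAAH///8AAAAAAAAAAAH///8AAAAAAAAAAAH///8AAAAAAAAAAAH///8AAAAAAAAAAAH///8AAAAAAAAAAAH///8AAAAAAAAAAAH///8AAAAAAAAAAAP///8AAAAAAAAAAAP///8AAHAAAAAAAAP///8D////wAAAAAf///8//////4AAAA////////////+AAD//////////////w//////////////////////////////////////////////////////////////////////////////////////////////////////////////////////////////////////////////////////////////////////////////////////////////////////////////////////////////////////////////////////////////////////////////////////////////////////////////////////////////////////////////////////////////////////////////////////////////////////////////////////////////////8A/8="/>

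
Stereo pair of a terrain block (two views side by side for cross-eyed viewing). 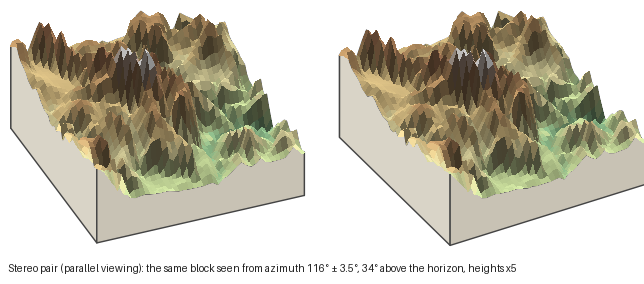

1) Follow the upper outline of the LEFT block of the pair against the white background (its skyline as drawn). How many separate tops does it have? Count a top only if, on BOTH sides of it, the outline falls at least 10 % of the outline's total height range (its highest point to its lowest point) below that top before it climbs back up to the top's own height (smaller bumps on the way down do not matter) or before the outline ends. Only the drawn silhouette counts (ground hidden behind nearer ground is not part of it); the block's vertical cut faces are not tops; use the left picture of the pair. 3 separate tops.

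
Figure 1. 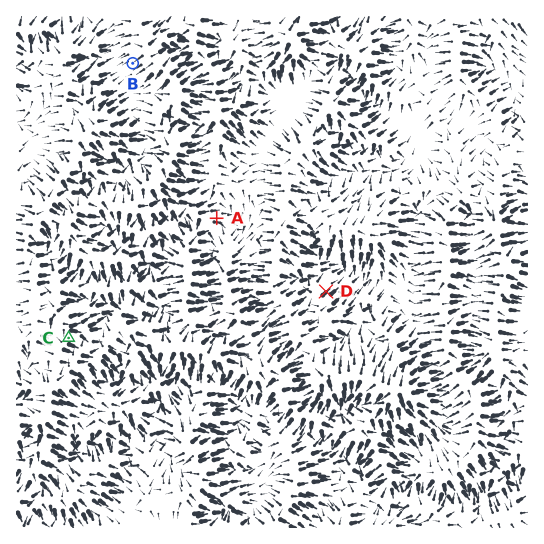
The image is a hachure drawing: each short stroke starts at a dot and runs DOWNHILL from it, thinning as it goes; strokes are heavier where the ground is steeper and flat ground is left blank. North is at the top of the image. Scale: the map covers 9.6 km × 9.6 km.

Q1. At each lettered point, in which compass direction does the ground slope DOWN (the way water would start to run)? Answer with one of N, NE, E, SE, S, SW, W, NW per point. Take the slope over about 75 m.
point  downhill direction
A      E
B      SW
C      E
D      NE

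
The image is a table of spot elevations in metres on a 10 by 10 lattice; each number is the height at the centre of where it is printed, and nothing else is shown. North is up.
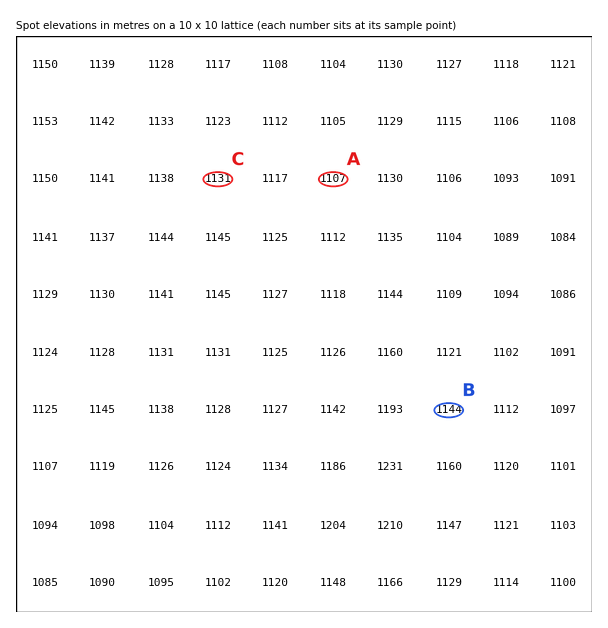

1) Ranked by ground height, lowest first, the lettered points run A C B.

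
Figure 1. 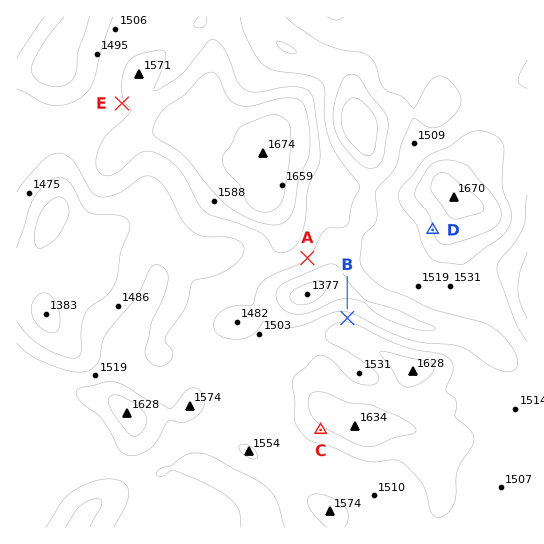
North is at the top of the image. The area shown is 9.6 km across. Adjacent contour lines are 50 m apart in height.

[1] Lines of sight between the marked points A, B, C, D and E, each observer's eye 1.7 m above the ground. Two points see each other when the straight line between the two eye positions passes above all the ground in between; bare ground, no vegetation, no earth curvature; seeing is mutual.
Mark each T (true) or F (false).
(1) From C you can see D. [F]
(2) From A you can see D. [T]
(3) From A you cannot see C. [T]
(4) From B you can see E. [F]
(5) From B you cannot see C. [T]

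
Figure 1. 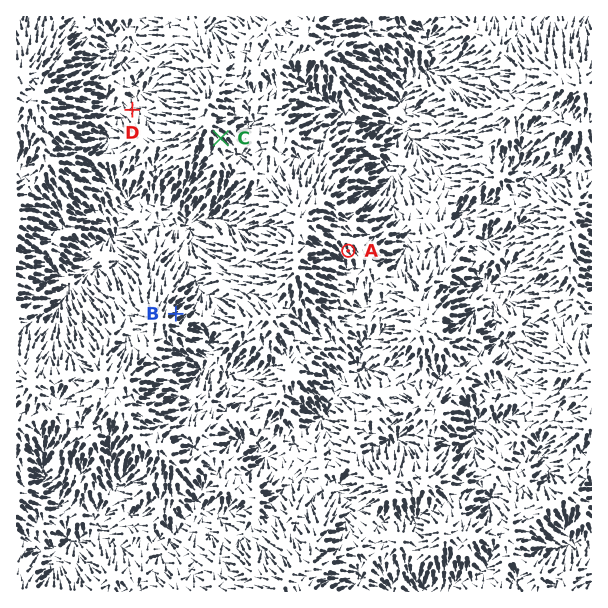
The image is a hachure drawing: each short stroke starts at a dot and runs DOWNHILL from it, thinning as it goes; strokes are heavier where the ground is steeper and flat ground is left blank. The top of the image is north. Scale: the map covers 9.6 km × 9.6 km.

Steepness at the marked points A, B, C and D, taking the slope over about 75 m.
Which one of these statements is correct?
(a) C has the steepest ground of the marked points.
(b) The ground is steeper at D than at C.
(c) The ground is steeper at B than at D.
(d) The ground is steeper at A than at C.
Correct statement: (c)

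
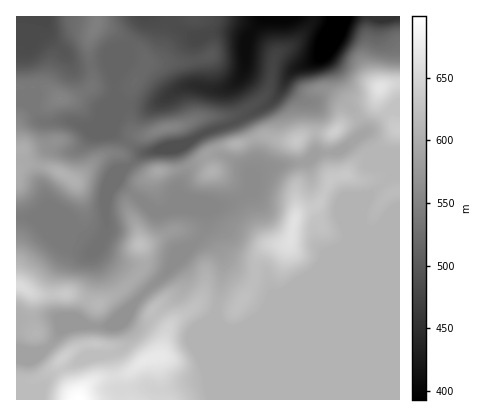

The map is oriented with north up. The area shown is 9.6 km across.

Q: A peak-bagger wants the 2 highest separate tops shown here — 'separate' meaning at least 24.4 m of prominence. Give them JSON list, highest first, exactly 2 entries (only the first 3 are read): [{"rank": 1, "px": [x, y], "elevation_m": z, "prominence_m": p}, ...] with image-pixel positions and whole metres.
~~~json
[{"rank": 1, "px": [380, 88], "elevation_m": 666, "prominence_m": 59}, {"rank": 2, "px": [294, 222], "elevation_m": 663, "prominence_m": 52}]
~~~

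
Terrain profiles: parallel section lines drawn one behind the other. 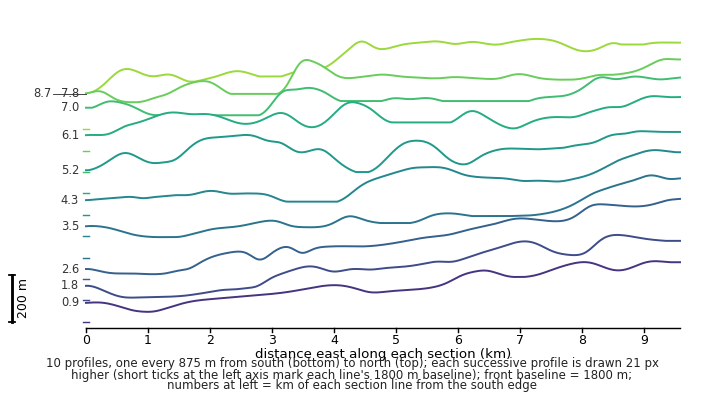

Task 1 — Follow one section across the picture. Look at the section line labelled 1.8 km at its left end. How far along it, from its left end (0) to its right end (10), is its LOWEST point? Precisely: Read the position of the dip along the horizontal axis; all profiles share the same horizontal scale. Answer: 1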